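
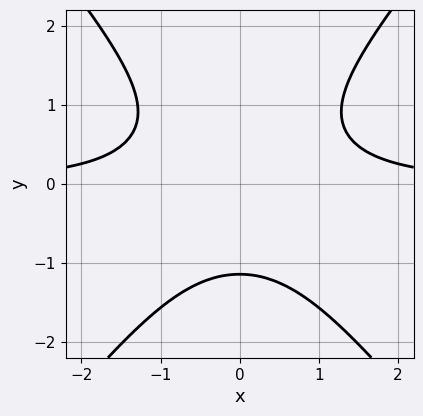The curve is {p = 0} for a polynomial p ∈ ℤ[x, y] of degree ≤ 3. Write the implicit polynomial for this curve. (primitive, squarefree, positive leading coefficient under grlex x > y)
1. Degree: no degree-2 curve has this shape, so deg p = 3.
2. Symmetries: the x ↦ −x reflection is a symmetry, so x appears only in even powers.
3. Observable constraints: it misses every integer gridline on the x-axis.
4. Matching integer coefficients to the picture gives p.

3*x^2*y - 2*y^3 - 3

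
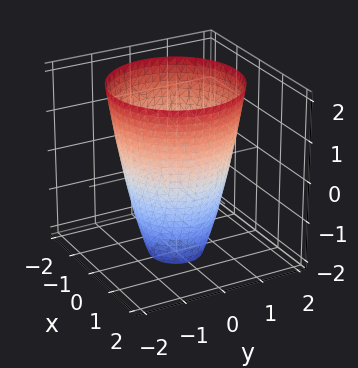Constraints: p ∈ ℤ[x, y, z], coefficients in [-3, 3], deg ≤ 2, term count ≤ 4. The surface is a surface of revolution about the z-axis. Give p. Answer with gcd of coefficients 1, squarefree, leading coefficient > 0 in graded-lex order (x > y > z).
(a) Degree: a generic line meets the surface in up to 2 points, so deg p = 2.
(b) By symmetry, the z-axis is an axis of rotation, so x and y enter only as x² + y².
(c) Reading off the gridlines: the surface avoids every integer z-axis point in the box; a circular section at z = 2 has radius between 1 and 2.
(d) These observations pin down the coefficients.

2*x^2 + 2*y^2 - z - 3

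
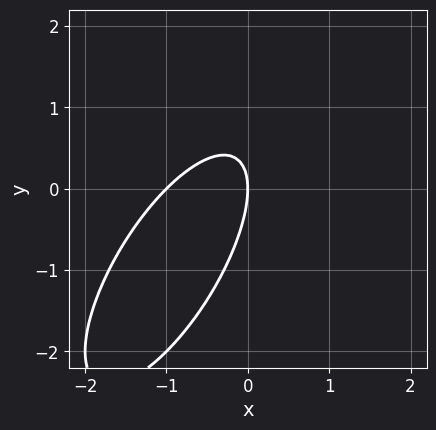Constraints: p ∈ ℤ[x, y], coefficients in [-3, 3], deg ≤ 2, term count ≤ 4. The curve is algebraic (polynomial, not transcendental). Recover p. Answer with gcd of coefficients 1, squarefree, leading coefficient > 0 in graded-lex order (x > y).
First, the degree is 2 — no degree-1 curve has this shape.
Then, checking where it meets the axes: the x-axis gridline crossings are at x ∈ {-1, 0}; one y-axis crossing is at y = 0.
Finally, matching integer coefficients to the picture gives p.

2*x^2 - 2*x*y + y^2 + 2*x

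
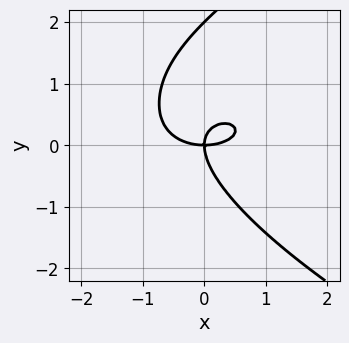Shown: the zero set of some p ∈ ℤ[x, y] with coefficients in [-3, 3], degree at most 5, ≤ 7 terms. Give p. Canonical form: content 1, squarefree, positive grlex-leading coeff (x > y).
1. The degree is 4 — no degree-3 curve has this shape.
2. Against the integer gridlines: among the integer gridlines, it crosses the y-axis at y ∈ {0, 2}; it crosses the x-axis at the gridline x = 0.
3. Putting this together gives p.

y^4 - x^3 - 3*x*y^2 - 2*y^3 + 2*x*y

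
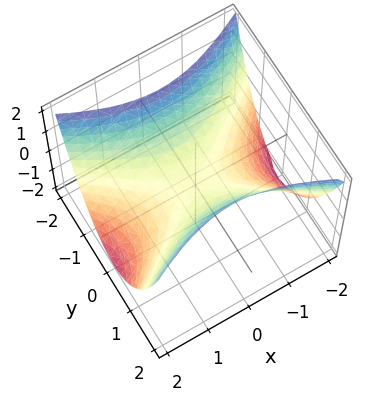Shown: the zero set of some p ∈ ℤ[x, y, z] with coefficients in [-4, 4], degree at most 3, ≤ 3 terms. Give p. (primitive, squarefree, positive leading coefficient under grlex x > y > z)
x^2 - 2*y^2 + 2*z

Degree: a saddle surface; a quadric, so deg p = 2.
Symmetries: mirror symmetry x ↦ −x ⇒ only even powers of x; mirror symmetry y ↦ −y ⇒ only even powers of y.
Observable constraints: one y-axis crossing is at y = 0; it meets the x-axis at x = 0 (among the integer gridlines); it crosses the z-axis at the gridline z = 0.
These observations pin down the coefficients.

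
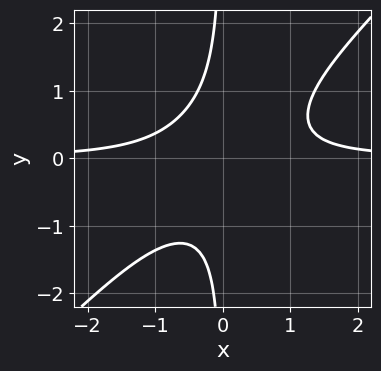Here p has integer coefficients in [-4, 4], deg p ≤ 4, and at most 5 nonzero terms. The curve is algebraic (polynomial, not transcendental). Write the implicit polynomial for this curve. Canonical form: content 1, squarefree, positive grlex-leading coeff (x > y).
2*x^2*y - 2*x*y^2 - 1

1. deg p = 3. A generic line meets the curve in up to 3 points.
2. From the visible intercepts: no y-intercept at any integer in the box; no x-intercept at any integer in the box.
3. Assembling these constraints gives the stated polynomial.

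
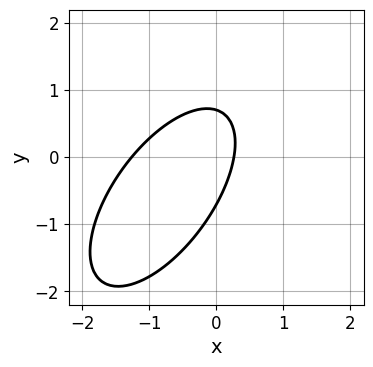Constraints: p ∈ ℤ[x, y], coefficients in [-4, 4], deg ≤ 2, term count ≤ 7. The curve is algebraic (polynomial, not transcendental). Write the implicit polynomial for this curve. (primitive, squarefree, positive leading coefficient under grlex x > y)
First, degree: a generic line meets the curve in up to 2 points, so deg p = 2.
Finally, putting this together gives p.

3*x^2 - 3*x*y + 2*y^2 + 3*x - 1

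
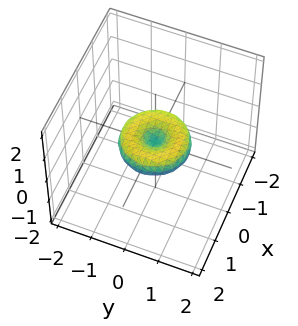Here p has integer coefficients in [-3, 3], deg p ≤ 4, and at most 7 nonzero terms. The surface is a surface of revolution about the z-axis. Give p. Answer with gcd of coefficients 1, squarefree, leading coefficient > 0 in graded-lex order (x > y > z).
x^4 + 2*x^2*y^2 + y^4 - x^2 - y^2 + 2*z^2

Degree: a generic line meets the surface in up to 4 points, so deg p = 4.
Symmetries: the surface is invariant under rotation about z: p = q(x² + y², z).
Reading off the gridlines: the x-axis gridline crossings are at x ∈ {-1, 0, 1}; it crosses the z-axis at the gridline z = 0.
Together with the visible shape, these determine p as stated. Check: (0, -1, 0) on the y-axis lies on the surface, and p(0, -1, 0) = 0. ✓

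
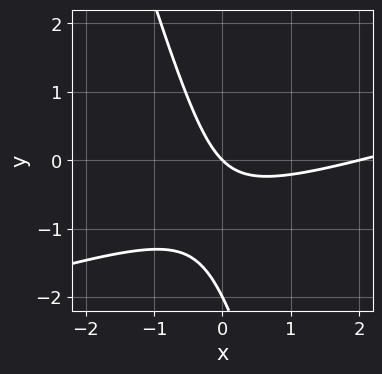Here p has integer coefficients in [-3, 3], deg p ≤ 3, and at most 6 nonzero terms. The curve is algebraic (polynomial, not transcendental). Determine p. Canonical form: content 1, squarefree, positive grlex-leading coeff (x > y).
x^2 - 3*x*y - y^2 - 2*x - 2*y

First, deg p = 2. The shape is more complex than any degree-1 curve.
Next, reading off the gridlines: the y-axis gridline crossings are at y ∈ {-2, 0}; among the integer gridlines, it crosses the x-axis at x ∈ {0, 2}.
Finally, assembling these constraints gives the stated polynomial.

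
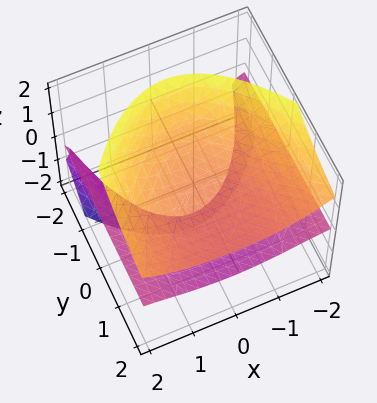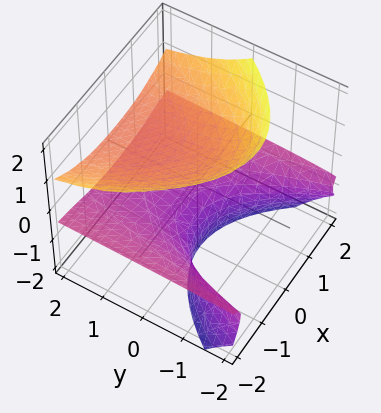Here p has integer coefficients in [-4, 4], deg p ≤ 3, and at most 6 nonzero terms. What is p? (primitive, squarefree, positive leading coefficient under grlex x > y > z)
2*x^2*z - 3*y*z^2 - z^3 - 3*z^2 + 3

(a) I count 2 distinct pieces.
(b) deg p = 3.
(c) From the visible intercepts: no x-intercept at any integer in the box; no y-intercept at any integer in the box.
(d) Assembling these constraints gives the stated polynomial.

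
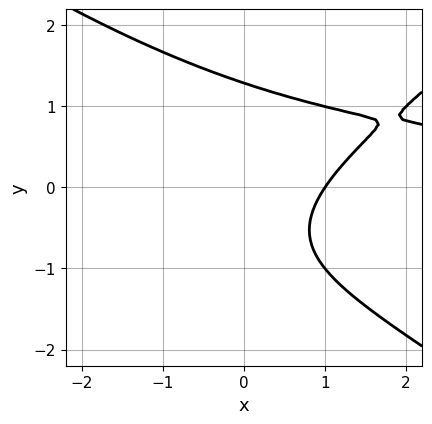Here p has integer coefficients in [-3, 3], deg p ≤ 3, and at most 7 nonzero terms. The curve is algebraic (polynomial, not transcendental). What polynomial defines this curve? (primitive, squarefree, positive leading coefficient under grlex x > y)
1. Degree: a generic line meets the curve in up to 3 points, so deg p = 3.
2. Observable constraints: it crosses the x-axis at the gridline x = 1.
3. Fitting integer coefficients to these (and the overall shape) gives p.

x^2*y - 2*y^3 - 3*x + y + 3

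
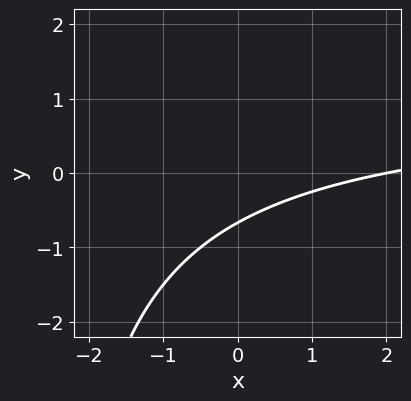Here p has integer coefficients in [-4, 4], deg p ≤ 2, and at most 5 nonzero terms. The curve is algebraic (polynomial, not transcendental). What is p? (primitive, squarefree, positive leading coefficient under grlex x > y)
x*y - x + 3*y + 2

(a) The degree is 2 — a generic line meets the curve in up to 2 points.
(b) Against the integer gridlines: it crosses the x-axis at the gridline x = 2.
(c) Putting this together gives p.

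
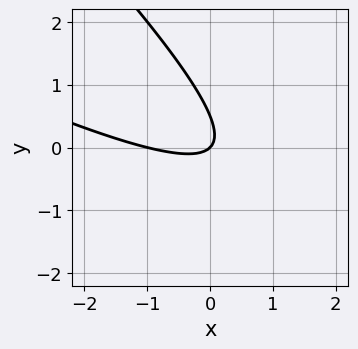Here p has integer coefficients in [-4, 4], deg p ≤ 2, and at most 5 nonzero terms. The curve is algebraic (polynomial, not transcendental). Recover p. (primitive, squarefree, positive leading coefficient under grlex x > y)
First, degree: no degree-1 curve has this shape, so deg p = 2.
Then, reading off the gridlines: it meets the y-axis at y = 0 (among the integer gridlines); the x-axis gridline crossings are at x ∈ {-1, 0}.
Finally, matching integer coefficients to the picture gives p.

x^2 + 3*x*y + 2*y^2 + x - y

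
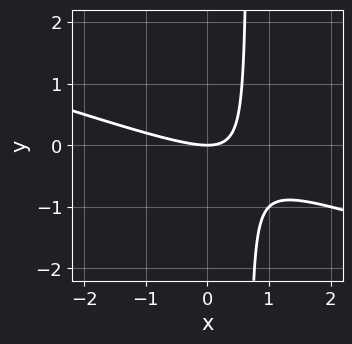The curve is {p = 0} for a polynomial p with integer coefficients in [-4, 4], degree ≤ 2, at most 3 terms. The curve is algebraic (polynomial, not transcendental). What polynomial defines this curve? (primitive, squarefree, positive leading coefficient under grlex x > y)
x^2 + 3*x*y - 2*y

Degree: no degree-1 curve has this shape, so deg p = 2.
Reading off the gridlines: it crosses the x-axis at the gridline x = 0; it meets the y-axis at y = 0 (among the integer gridlines).
Matching integer coefficients to the picture gives p.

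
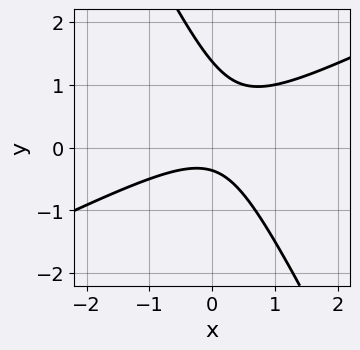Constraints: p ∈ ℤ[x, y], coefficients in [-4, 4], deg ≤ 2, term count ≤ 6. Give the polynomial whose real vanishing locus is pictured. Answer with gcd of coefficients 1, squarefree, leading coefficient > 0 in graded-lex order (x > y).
2*x^2 - 3*x*y - 2*y^2 + 2*y + 1

First, the degree is 2 — the shape is more complex than any degree-1 curve.
Then, from the visible intercepts: it misses every integer gridline on the x-axis.
Finally, matching integer coefficients to the picture gives p.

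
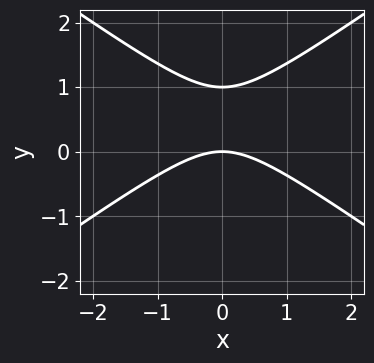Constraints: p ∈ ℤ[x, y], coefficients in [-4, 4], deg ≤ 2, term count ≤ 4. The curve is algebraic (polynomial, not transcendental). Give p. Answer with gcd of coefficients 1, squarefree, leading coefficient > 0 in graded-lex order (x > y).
x^2 - 2*y^2 + 2*y

The degree is 2 — no degree-1 curve has this shape.
Symmetries: it's symmetric under x → −x, forcing even powers of x.
Against the integer gridlines: the y-axis gridline crossings are at y ∈ {0, 1}; one x-axis crossing is at x = 0.
Matching integer coefficients to the picture gives p.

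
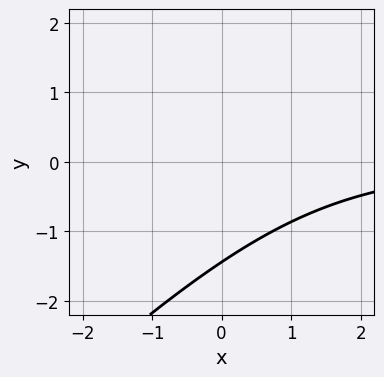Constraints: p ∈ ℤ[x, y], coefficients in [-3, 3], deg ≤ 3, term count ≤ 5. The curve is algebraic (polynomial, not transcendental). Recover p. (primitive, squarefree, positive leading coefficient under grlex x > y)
x^2*y - 2*x*y^2 + y^3 + 3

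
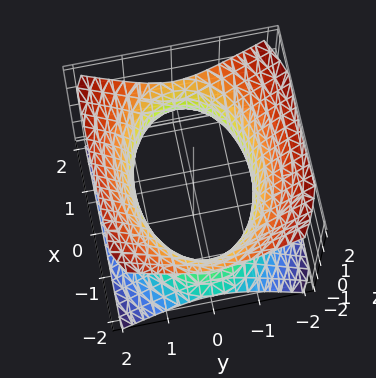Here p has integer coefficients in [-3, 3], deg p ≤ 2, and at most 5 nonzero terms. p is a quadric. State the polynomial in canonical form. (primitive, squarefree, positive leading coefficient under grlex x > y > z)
deg p = 2. An hourglass — one-sheet hyperboloid; a quadric.
Symmetries: mirror symmetry z ↦ −z ⇒ only even powers of z; the x ↦ −x reflection is a symmetry, so x appears only in even powers; mirror symmetry y ↦ −y ⇒ only even powers of y.
Observable constraints: it misses every integer gridline on the z-axis.
Putting this together gives p.

x^2 + 2*y^2 - 2*z^2 - 3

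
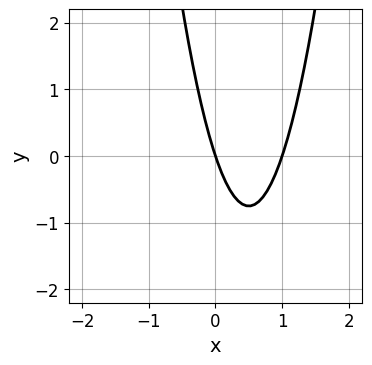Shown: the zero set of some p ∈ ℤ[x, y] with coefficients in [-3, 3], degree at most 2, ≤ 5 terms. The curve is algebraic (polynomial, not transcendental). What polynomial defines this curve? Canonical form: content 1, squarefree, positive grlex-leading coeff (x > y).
3*x^2 - 3*x - y

(a) deg p = 2. A generic line meets the curve in up to 2 points.
(b) From the axis intercepts and sections: among the integer gridlines, it crosses the x-axis at x ∈ {0, 1}; it meets the y-axis at y = 0 (among the integer gridlines).
(c) These observations pin down the coefficients.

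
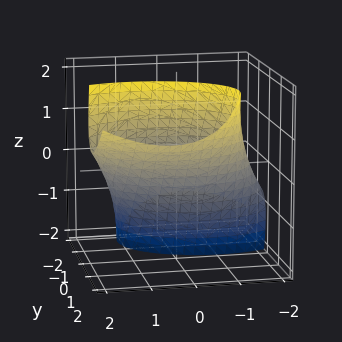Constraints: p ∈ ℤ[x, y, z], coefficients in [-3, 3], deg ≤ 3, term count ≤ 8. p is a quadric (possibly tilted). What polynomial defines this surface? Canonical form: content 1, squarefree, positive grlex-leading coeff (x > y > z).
x^2 - x*z + 2*y^2 - 3*y*z + z^2 - 3

First, deg p = 2.
Finally, matching integer coefficients to the picture gives p.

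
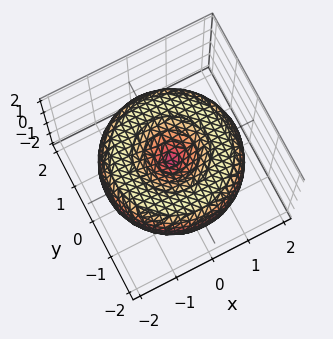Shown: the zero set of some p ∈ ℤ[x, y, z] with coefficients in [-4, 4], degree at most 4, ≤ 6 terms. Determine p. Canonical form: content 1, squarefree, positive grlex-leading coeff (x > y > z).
1. deg p = 4.
2. Symmetry: the z-axis is an axis of rotation, so x and y enter only as x² + y².
3. Checking where it meets the axes: one x-axis crossing is at x = 0; it crosses the z-axis at the gridline z = 0; it crosses the y-axis at the gridline y = 0; a circular section at z = 0 has radius between 1 and 2.
4. Assembling these constraints gives the stated polynomial.

x^4 + 2*x^2*y^2 + y^4 - 3*x^2 - 3*y^2 + 3*z^2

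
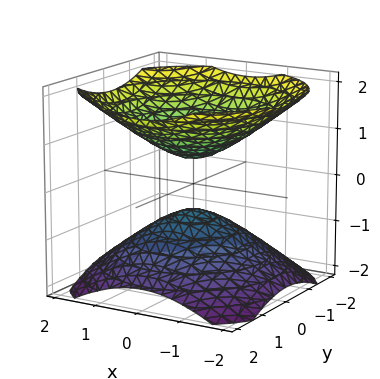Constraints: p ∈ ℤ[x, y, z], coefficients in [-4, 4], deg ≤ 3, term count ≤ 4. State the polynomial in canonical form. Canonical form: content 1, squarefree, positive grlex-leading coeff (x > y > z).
2*x^2 + 2*y^2 - 3*z^2 + 1

First, there are 2 components. Treating them together as one polynomial.
Next, degree: the shape is more complex than any degree-1 surface, so deg p = 2.
Next, symmetries: every cross-section ⟂ z is a circle, so x, y appear only via x² + y².
Then, from the axis intercepts and sections: it misses every integer gridline on the x-axis; a circular section at z = -1 has radius exactly 1; it misses every integer gridline on the y-axis.
Finally, putting this together gives p.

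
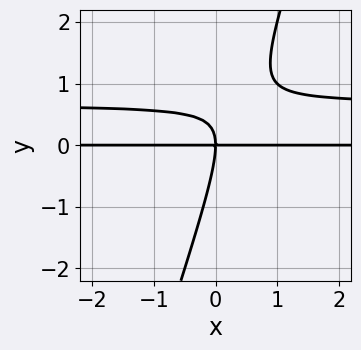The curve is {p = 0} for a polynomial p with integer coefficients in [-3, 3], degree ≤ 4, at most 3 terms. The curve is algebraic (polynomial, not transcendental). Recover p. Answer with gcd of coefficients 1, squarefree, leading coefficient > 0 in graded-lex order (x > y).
Degree: a generic line meets the curve in up to 3 points, so deg p = 3.
Against the integer gridlines: the visible x-axis segment lies entirely on the curve; it meets the y-axis at y = 0 (among the integer gridlines).
Matching integer coefficients to the picture gives p.

3*x*y^2 - y^3 - 2*x*y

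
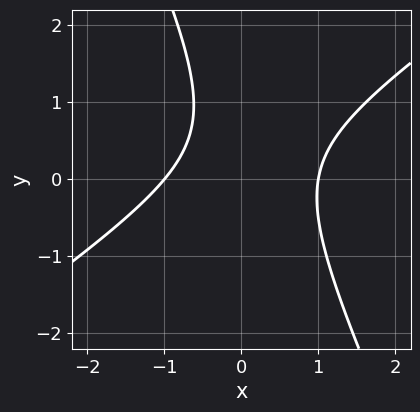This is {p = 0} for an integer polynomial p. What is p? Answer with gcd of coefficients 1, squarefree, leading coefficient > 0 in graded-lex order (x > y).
3*x^2 - 3*x*y - 2*y^2 + 2*y - 3

First, degree: a generic line meets the curve in up to 2 points, so deg p = 2.
Next, from the visible intercepts: the x-axis gridline crossings are at x ∈ {-1, 1}; it misses every integer gridline on the y-axis.
Finally, matching integer coefficients to the picture gives p.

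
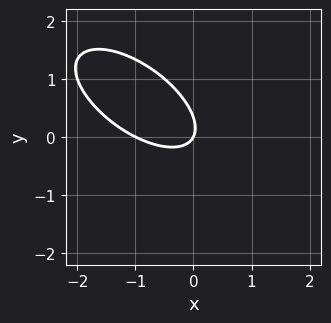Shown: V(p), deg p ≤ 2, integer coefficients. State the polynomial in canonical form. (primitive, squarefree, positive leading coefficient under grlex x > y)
2*x^2 + 3*x*y + 3*y^2 + 2*x - y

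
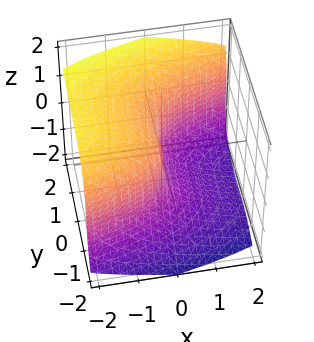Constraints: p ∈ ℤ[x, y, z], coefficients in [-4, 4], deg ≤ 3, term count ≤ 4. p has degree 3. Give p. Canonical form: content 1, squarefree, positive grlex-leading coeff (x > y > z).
(a) The degree is 3 — a generic line meets the surface in up to 3 points.
(b) From the axis intercepts and sections: it meets the y-axis at y = 0 (among the integer gridlines); it meets the z-axis at z = 0 (among the integer gridlines); it crosses the x-axis at the gridline x = 0.
(c) These observations pin down the coefficients.

y^3 - z^3 - 3*x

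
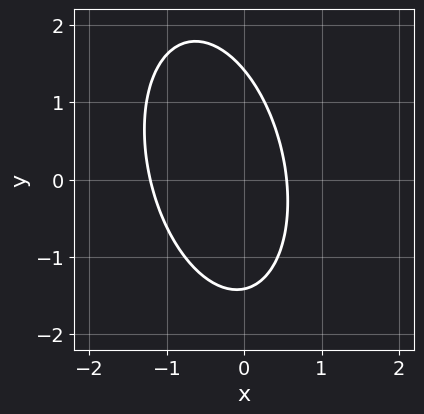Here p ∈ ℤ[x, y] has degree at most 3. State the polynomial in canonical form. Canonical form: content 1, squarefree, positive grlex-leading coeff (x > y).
3*x^2 + x*y + y^2 + 2*x - 2

(a) The degree is 2 — a generic line meets the curve in up to 2 points.
(b) The integer polynomial consistent with all of this is the stated p.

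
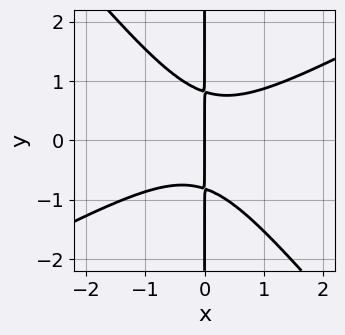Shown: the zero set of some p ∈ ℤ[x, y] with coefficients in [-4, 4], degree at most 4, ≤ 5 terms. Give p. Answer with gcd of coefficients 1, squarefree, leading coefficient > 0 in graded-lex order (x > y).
The degree is 3 — a generic line meets the curve in up to 3 points.
Reading off the gridlines: it crosses the x-axis at the gridline x = 0; the visible y-axis segment lies entirely on the curve.
Assembling these constraints gives the stated polynomial.

2*x^3 - 2*x^2*y - 3*x*y^2 + 2*x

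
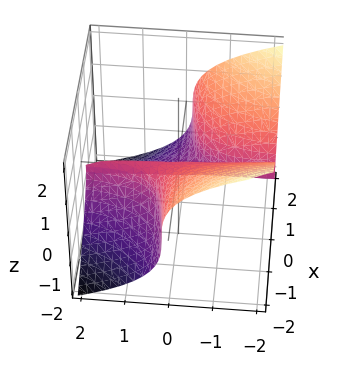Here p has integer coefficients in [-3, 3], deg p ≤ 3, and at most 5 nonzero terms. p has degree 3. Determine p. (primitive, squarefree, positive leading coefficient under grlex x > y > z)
(a) Degree: no degree-2 surface has this shape, so deg p = 3.
(b) From the visible intercepts: it meets the x-axis at x = 0 (among the integer gridlines); the visible y-axis segment lies entirely on the surface; it crosses the z-axis at the gridline z = 0.
(c) Putting this together gives p.

3*x^2*y + 3*z^3 + x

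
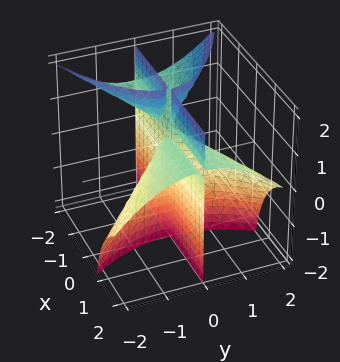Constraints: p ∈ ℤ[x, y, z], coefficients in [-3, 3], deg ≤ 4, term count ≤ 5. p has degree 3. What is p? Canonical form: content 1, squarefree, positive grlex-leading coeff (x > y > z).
1. There are 3 components. Treating them together as one polynomial.
2. The degree is 3 — a generic line meets the surface in up to 3 points.
3. Reading off the gridlines: every point of the x-axis in the box is on the surface; the visible z-axis segment lies entirely on the surface; one y-axis crossing is at y = 0.
4. The integer polynomial consistent with all of this is the stated p.

2*x*y*z + y^3 - 2*x*y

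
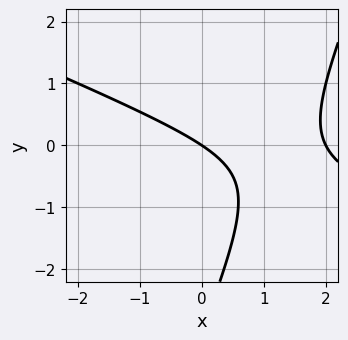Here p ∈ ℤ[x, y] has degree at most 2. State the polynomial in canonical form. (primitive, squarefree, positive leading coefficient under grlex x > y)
(a) deg p = 2. No degree-1 curve has this shape.
(b) From the visible intercepts: the x-axis gridline crossings are at x ∈ {0, 2}; it crosses the y-axis at the gridline y = 0.
(c) Assembling these constraints gives the stated polynomial.

x^2 + 2*x*y - y^2 - 2*x - 3*y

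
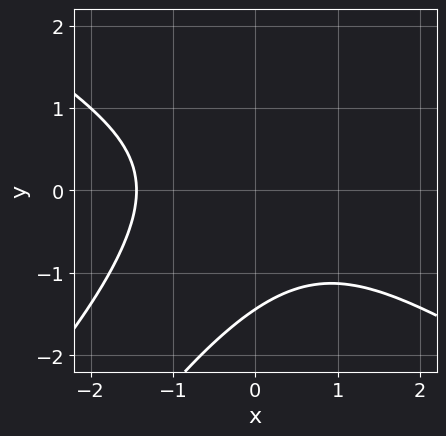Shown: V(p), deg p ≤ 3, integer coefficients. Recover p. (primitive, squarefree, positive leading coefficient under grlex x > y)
x^3 - 2*x*y^2 + y^3 + 3

Degree: the shape is more complex than any degree-2 curve, so deg p = 3.
Solving for integer coefficients yields p as stated.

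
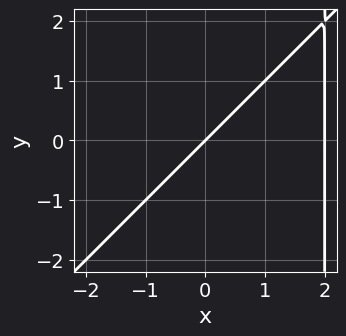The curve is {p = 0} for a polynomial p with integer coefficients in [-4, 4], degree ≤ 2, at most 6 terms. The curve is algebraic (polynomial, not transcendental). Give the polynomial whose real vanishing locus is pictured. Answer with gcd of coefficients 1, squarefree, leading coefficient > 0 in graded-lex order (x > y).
x^2 - x*y - 2*x + 2*y

(a) Degree: a generic line meets the curve in up to 2 points, so deg p = 2.
(b) Checking where it meets the axes: the x-axis gridline crossings are at x ∈ {0, 2}; it crosses the y-axis at the gridline y = 0.
(c) Assembling these constraints gives the stated polynomial.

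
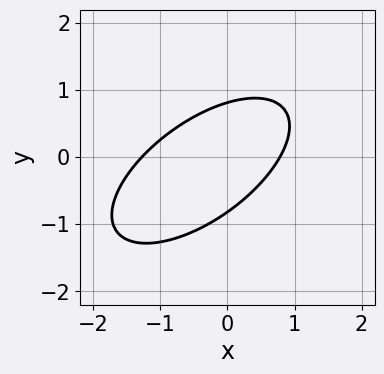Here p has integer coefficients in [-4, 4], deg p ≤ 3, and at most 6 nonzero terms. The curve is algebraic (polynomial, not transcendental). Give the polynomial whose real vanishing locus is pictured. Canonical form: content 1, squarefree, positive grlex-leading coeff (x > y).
(a) Degree: no degree-1 curve has this shape, so deg p = 2.
(b) Solving for integer coefficients yields p as stated.

2*x^2 - 3*x*y + 3*y^2 + x - 2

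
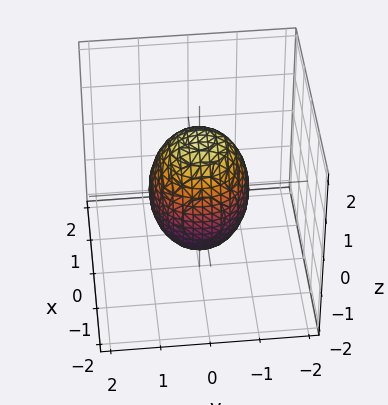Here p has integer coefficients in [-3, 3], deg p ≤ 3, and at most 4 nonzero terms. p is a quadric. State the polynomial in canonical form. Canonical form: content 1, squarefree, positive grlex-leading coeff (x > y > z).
2*x^2 + 2*y^2 + z^2 - 2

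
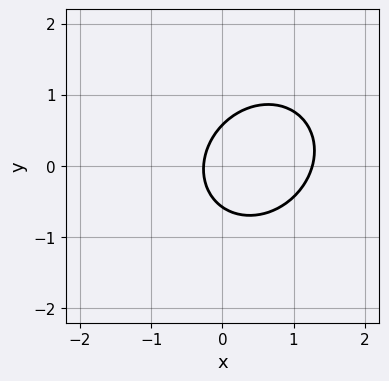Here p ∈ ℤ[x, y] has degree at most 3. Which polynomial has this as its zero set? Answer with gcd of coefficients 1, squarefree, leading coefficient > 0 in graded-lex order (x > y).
3*x^2 - x*y + 3*y^2 - 3*x - 1

The degree is 2 — the shape is more complex than any degree-1 curve.
The integer polynomial consistent with all of this is the stated p.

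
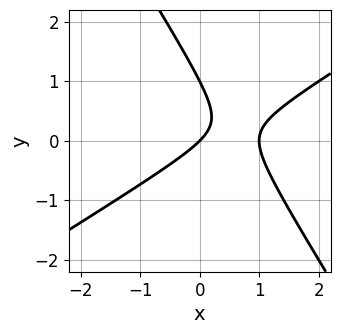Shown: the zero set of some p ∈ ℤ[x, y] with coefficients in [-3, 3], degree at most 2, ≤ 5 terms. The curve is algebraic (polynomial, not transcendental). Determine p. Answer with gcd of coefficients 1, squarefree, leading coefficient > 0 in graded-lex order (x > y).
x^2 - x*y - y^2 - x + y

(a) deg p = 2. The shape is more complex than any degree-1 curve.
(b) Reading off the gridlines: the x-axis gridline crossings are at x ∈ {0, 1}; the y-axis gridline crossings are at y ∈ {0, 1}.
(c) Fitting integer coefficients to these (and the overall shape) gives p.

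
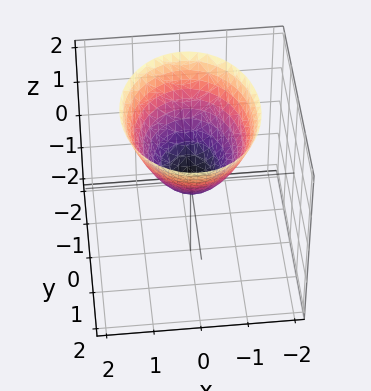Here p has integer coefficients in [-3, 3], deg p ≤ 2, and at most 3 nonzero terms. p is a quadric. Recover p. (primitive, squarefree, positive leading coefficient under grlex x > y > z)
3*x^2 + 2*y^2 - 3*z

(a) deg p = 2. A paraboloid; a quadric.
(b) Symmetries: mirror symmetry y ↦ −y ⇒ only even powers of y; the x ↦ −x reflection is a symmetry, so x appears only in even powers.
(c) From the axis intercepts and sections: it meets the x-axis at x = 0 (among the integer gridlines); it crosses the z-axis at the gridline z = 0; it meets the y-axis at y = 0 (among the integer gridlines).
(d) Matching integer coefficients to the picture gives p.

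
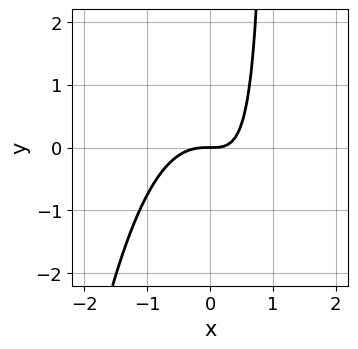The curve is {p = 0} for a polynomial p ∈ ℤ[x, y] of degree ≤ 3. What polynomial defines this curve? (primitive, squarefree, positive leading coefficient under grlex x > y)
3*x^3 + 2*x*y - 2*y

1. The degree is 3 — a generic line meets the curve in up to 3 points.
2. Against the integer gridlines: it meets the y-axis at y = 0 (among the integer gridlines); it crosses the x-axis at the gridline x = 0.
3. These observations pin down the coefficients.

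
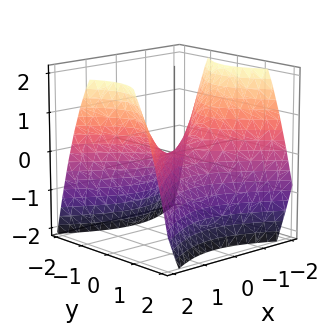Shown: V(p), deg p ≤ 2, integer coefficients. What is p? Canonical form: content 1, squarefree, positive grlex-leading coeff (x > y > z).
2*x^2 - 3*y^2 - 3*z

1. deg p = 2.
2. Symmetries: it's symmetric under x → −x, forcing even powers of x; mirror symmetry y ↦ −y ⇒ only even powers of y.
3. Checking where it meets the axes: it meets the z-axis at z = 0 (among the integer gridlines); it meets the y-axis at y = 0 (among the integer gridlines).
4. Solving for integer coefficients yields p as stated.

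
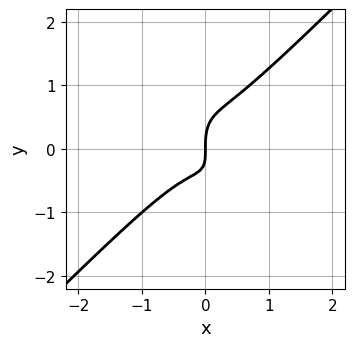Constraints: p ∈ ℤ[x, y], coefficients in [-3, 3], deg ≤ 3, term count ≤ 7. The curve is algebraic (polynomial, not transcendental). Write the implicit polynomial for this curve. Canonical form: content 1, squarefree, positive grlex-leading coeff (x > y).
3*x^3 - 2*x*y^2 - y^3 + x*y + x

Degree: the shape is more complex than any degree-2 curve, so deg p = 3.
From the visible intercepts: one y-axis crossing is at y = 0; one x-axis crossing is at x = 0.
Solving for integer coefficients yields p as stated.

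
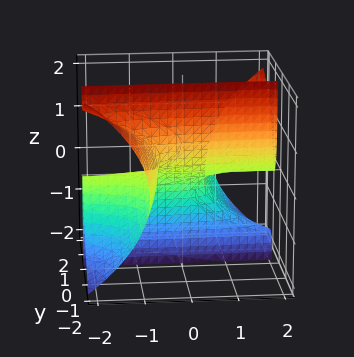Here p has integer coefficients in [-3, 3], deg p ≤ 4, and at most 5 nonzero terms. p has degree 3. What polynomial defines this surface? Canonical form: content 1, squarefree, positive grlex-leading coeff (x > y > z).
deg p = 3. The shape is more complex than any degree-2 surface.
Checking where it meets the axes: the visible x-axis segment lies entirely on the surface; it crosses the z-axis at the gridline z = 0; one y-axis crossing is at y = 0.
These observations pin down the coefficients.

3*x*y^2 - y^3 - 2*y*z^2 - y - z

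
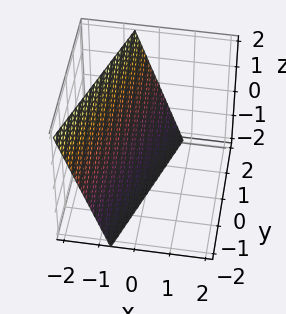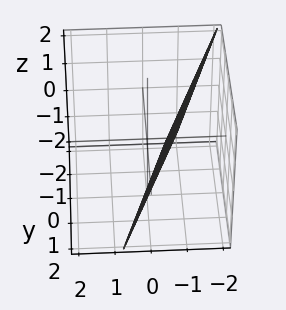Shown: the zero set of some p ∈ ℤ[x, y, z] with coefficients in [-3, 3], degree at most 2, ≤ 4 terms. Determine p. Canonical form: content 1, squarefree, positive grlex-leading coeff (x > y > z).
3*x - y + z + 2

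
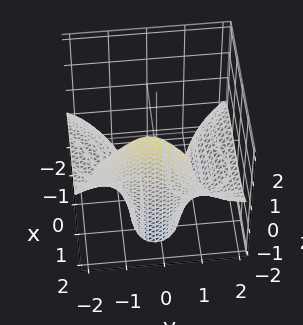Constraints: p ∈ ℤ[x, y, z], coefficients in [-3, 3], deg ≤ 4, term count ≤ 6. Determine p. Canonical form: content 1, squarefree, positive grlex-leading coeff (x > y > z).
First, deg p = 3. No degree-2 surface has this shape.
Then, observable constraints: no z-intercept at any integer in the box; it misses every integer gridline on the y-axis.
Finally, putting this together gives p.

x^3 - x*y*z - 3*y^2*z - x*y - 3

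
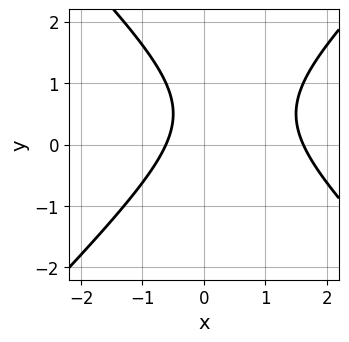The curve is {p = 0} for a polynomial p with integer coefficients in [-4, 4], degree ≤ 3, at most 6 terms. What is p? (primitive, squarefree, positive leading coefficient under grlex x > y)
x^2 - y^2 - x + y - 1

1. deg p = 2.
2. From the axis intercepts and sections: it misses every integer gridline on the y-axis.
3. Together with the visible shape, these determine p as stated.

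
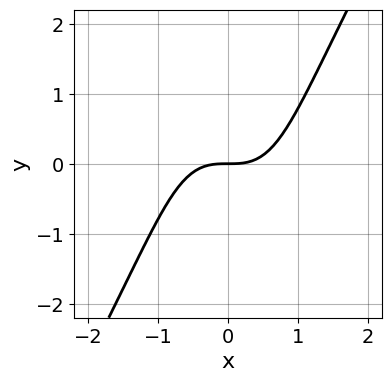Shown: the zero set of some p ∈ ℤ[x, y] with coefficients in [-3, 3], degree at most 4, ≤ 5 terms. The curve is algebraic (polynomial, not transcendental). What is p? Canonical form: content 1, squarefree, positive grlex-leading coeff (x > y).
3*x^3 - x*y^2 - 3*y

(a) Degree: a generic line meets the curve in up to 3 points, so deg p = 3.
(b) Observable constraints: it meets the x-axis at x = 0 (among the integer gridlines); it crosses the y-axis at the gridline y = 0.
(c) Putting this together gives p.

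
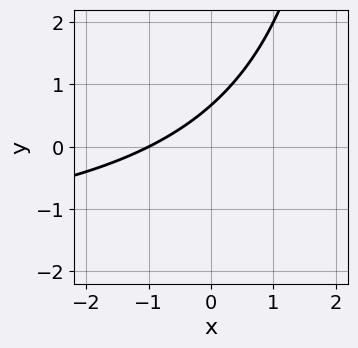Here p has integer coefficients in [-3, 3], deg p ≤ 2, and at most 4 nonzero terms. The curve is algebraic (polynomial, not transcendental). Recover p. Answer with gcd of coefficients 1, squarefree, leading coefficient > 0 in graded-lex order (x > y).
x*y + 2*x - 3*y + 2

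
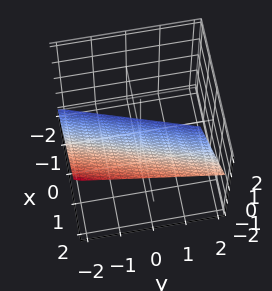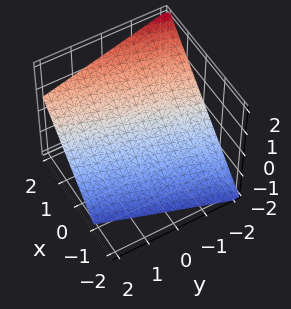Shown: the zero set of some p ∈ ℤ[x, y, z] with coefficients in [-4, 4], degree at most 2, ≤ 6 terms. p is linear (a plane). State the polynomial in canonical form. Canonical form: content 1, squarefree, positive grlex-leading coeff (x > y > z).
3*x - y - 3*z - 2

The degree is 1 — every cross-section is a straight line — this is a plane.
From the axis intercepts and sections: one y-axis crossing is at y = -2.
Solving for integer coefficients yields p as stated.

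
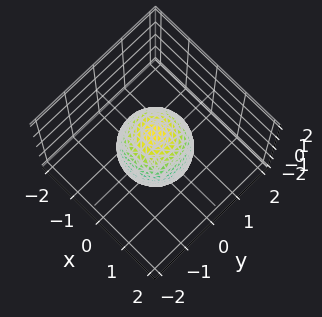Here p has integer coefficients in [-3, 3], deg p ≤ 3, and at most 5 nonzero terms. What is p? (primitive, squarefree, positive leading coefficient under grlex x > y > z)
2*x^2 + 2*y^2 + z^2 - 2

1. deg p = 2.
2. Symmetries: mirror symmetry z ↦ −z ⇒ only even powers of z; the surface is invariant under rotation about z: p = q(x² + y², z).
3. Observable constraints: a circular section at z = 1 has radius between 0 and 1; among the integer gridlines, it crosses the x-axis at x ∈ {-1, 1}; the y-axis gridline crossings are at y ∈ {-1, 1}.
4. Together with the visible shape, these determine p as stated.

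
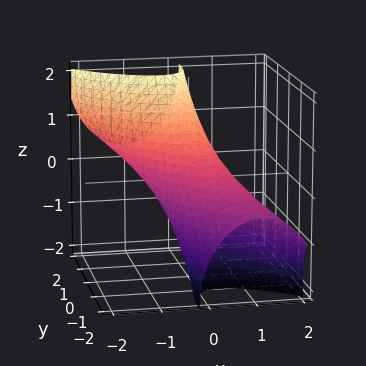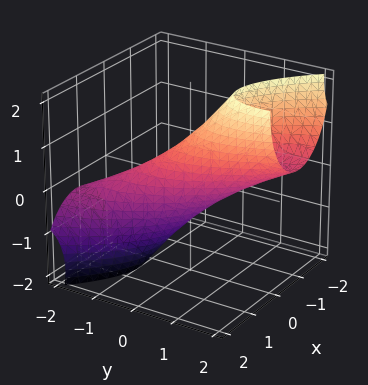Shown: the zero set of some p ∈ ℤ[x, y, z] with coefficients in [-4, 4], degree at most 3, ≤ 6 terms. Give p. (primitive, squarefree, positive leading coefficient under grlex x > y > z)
Degree: a generic line meets the surface in up to 2 points, so deg p = 2.
From the visible intercepts: the z-axis gridline crossings are at z ∈ {-1, 1}; among the integer gridlines, it crosses the y-axis at y ∈ {-1, 1}.
Putting this together gives p.

2*x^2 + 2*x*y + y^2 - 2*y*z + z^2 - 1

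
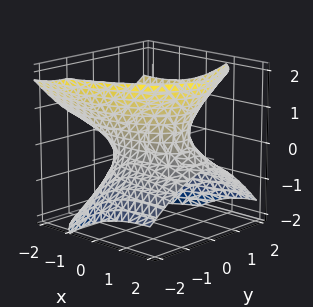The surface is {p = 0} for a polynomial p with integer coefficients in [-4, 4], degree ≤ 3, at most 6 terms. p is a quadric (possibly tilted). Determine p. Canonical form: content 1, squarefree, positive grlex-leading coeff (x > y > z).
(a) deg p = 2. No degree-1 surface has this shape.
(b) Reading off the gridlines: no z-intercept at any integer in the box.
(c) Solving for integer coefficients yields p as stated.

x^2 + 3*x*z + 3*y^2 - y*z - 3*z^2 - 2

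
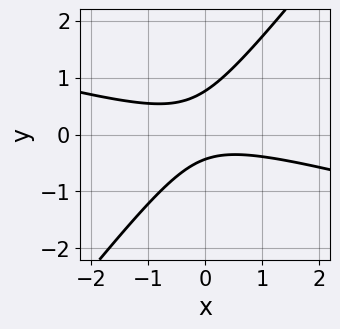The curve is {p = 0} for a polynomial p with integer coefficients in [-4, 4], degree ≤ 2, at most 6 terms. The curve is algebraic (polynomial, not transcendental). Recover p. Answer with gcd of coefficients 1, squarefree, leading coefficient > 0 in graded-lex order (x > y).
x^2 + 3*x*y - 3*y^2 + y + 1

(a) deg p = 2. No degree-1 curve has this shape.
(b) Reading off the gridlines: no x-intercept at any integer in the box.
(c) Assembling these constraints gives the stated polynomial.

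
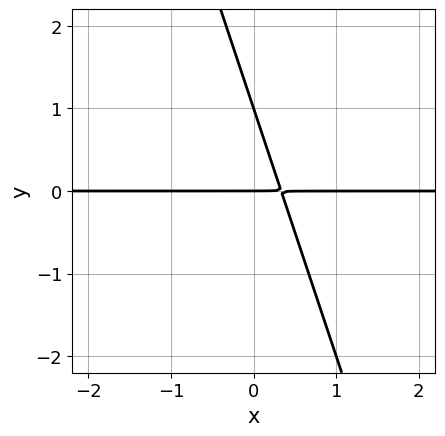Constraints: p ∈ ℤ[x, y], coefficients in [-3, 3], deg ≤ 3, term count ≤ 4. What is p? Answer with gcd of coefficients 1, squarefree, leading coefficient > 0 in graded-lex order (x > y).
First, deg p = 2. A generic line meets the curve in up to 2 points.
Then, from the visible intercepts: the y-axis gridline crossings are at y ∈ {0, 1}; every point of the x-axis in the box is on the curve.
Finally, matching integer coefficients to the picture gives p.

3*x*y + y^2 - y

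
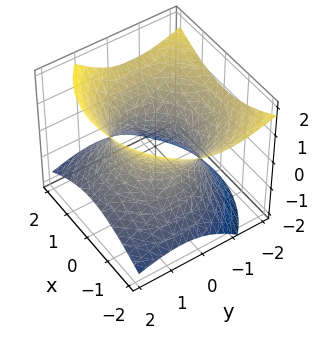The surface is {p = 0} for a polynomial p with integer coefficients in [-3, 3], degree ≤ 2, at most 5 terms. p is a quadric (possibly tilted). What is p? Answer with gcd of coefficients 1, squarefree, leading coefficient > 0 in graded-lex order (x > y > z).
2*x^2 + 2*y^2 + 2*y*z - 3*z^2 - 3

First, the degree is 2 — a generic line meets the surface in up to 2 points.
Then, against the integer gridlines: it misses every integer gridline on the z-axis.
Finally, together with the visible shape, these determine p as stated.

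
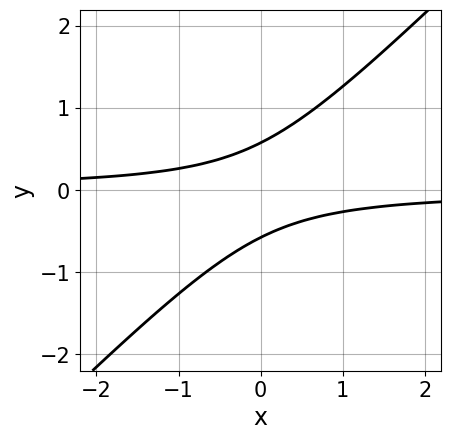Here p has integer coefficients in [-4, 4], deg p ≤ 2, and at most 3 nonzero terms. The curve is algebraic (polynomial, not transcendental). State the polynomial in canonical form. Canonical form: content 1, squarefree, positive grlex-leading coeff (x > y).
3*x*y - 3*y^2 + 1

(a) deg p = 2. A generic line meets the curve in up to 2 points.
(b) Observable constraints: it misses every integer gridline on the x-axis.
(c) Fitting integer coefficients to these (and the overall shape) gives p.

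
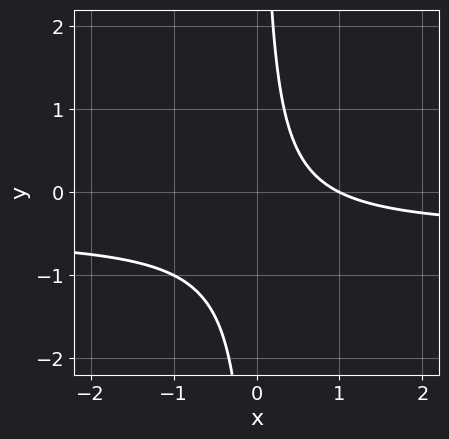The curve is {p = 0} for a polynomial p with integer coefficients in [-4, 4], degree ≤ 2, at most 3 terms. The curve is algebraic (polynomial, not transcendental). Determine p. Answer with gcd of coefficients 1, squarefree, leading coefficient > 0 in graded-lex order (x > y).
2*x*y + x - 1

(a) deg p = 2. The shape is more complex than any degree-1 curve.
(b) From the visible intercepts: it misses every integer gridline on the y-axis; one x-axis crossing is at x = 1.
(c) Assembling these constraints gives the stated polynomial.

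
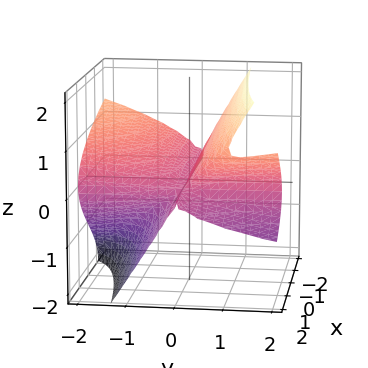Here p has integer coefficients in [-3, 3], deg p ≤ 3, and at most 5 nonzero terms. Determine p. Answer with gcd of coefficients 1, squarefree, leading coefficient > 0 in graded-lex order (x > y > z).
x*y^2 - 3*y*z^2 + 2*z^3 - y^2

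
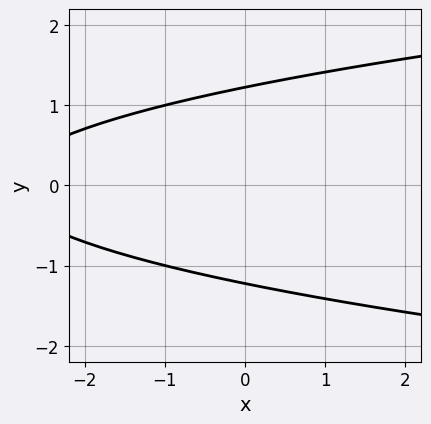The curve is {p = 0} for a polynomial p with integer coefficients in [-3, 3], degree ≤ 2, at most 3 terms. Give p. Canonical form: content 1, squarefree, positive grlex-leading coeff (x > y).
2*y^2 - x - 3

deg p = 2.
Symmetries: the y ↦ −y reflection is a symmetry, so y appears only in even powers.
From the visible intercepts: it misses every integer gridline on the x-axis.
Putting this together gives p.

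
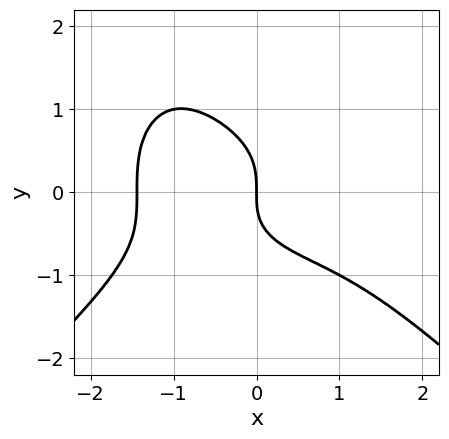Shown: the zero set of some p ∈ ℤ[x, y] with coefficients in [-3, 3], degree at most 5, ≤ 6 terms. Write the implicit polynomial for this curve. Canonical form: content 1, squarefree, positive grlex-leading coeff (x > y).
x^4 - y^4 + 3*y^3 + 3*x

Degree: no degree-3 curve has this shape, so deg p = 4.
Checking where it meets the axes: it crosses the x-axis at the gridline x = 0; it meets the y-axis at y = 0 (among the integer gridlines).
Together with the visible shape, these determine p as stated.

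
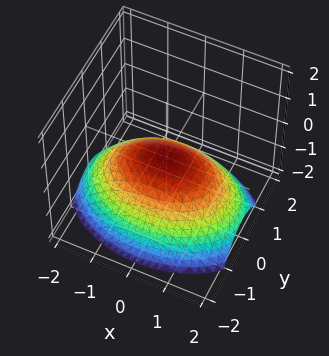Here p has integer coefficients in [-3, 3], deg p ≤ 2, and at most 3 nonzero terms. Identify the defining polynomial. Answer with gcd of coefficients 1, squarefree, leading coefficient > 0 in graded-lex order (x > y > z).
deg p = 2.
Symmetries: the y ↦ −y reflection is a symmetry, so y appears only in even powers; mirror symmetry x ↦ −x ⇒ only even powers of x.
From the axis intercepts and sections: it crosses the z-axis at the gridline z = 0; one y-axis crossing is at y = 0; one x-axis crossing is at x = 0.
The integer polynomial consistent with all of this is the stated p.

x^2 + 2*y^2 + 3*z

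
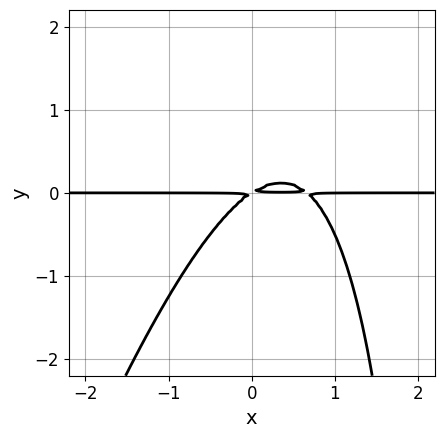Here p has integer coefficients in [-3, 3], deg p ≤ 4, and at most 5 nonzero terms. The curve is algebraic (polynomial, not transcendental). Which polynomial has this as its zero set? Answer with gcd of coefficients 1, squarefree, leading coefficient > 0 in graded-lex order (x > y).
The degree is 3 — a generic line meets the curve in up to 3 points.
Against the integer gridlines: every point of the x-axis in the box is on the curve.
The integer polynomial consistent with all of this is the stated p.

3*x^2*y - x*y^2 - 2*x*y + 3*y^2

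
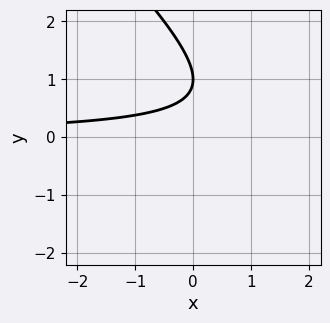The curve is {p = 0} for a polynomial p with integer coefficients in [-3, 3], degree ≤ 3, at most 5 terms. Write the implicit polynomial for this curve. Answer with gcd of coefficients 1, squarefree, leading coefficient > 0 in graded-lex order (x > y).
The degree is 2 — the shape is more complex than any degree-1 curve.
From the axis intercepts and sections: the curve avoids every integer x-axis point in the box; it meets the y-axis at y = 1 (among the integer gridlines).
The integer polynomial consistent with all of this is the stated p.

x*y + y^2 - 2*y + 1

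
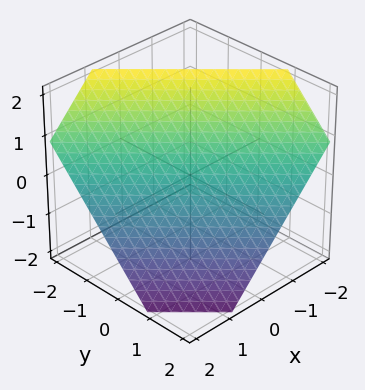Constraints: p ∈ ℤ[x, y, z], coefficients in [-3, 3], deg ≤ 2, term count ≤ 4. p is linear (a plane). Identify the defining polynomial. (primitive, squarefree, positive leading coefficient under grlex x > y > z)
3*x + 3*y + 3*z - 2

(a) The degree is 1 — the surface is flat (a plane).
(b) Solving for integer coefficients yields p as stated.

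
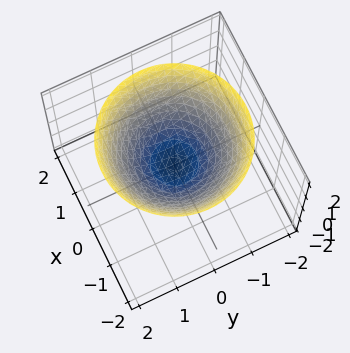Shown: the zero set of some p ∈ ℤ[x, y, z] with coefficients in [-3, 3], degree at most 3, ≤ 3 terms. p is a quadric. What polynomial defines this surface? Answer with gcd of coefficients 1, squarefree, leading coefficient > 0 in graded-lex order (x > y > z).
2*x^2 + 2*y^2 - 3*z

(a) Degree: a single bowl opening along one axis; a quadric, so deg p = 2.
(b) Symmetries: every cross-section ⟂ z is a circle, so x, y appear only via x² + y².
(c) Against the integer gridlines: one y-axis crossing is at y = 0; a circular section at z = 2 has radius between 1 and 2; it crosses the z-axis at the gridline z = 0.
(d) The integer polynomial consistent with all of this is the stated p.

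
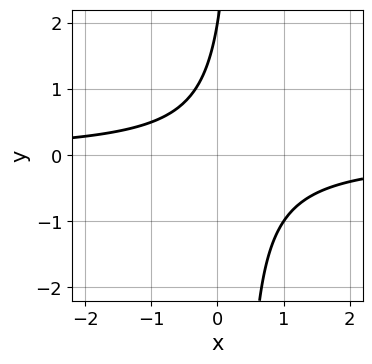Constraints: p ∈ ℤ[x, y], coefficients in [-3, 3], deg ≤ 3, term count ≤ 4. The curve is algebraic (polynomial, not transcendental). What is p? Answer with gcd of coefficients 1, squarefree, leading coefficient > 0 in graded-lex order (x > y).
First, the degree is 2 — the shape is more complex than any degree-1 curve.
Then, observable constraints: no x-intercept at any integer in the box; it crosses the y-axis at the gridline y = 2.
Finally, the integer polynomial consistent with all of this is the stated p.

3*x*y - y + 2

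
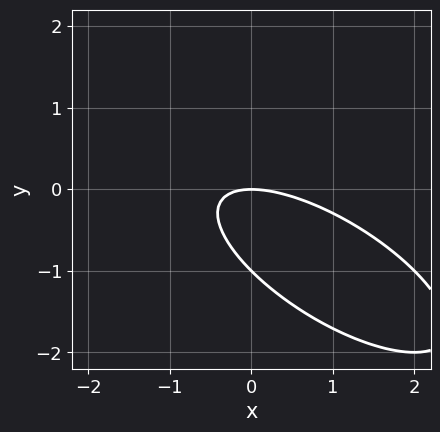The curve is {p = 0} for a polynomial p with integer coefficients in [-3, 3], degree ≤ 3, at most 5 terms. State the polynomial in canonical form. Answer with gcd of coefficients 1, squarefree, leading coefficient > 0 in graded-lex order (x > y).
x^2 + 2*x*y + 2*y^2 + 2*y

(a) The degree is 2 — no degree-1 curve has this shape.
(b) Observable constraints: it meets the x-axis at x = 0 (among the integer gridlines); the y-axis gridline crossings are at y ∈ {-1, 0}.
(c) Putting this together gives p.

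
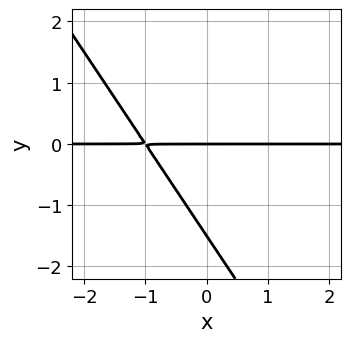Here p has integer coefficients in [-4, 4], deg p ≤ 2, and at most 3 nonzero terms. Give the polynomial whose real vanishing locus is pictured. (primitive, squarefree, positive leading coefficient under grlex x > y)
3*x*y + 2*y^2 + 3*y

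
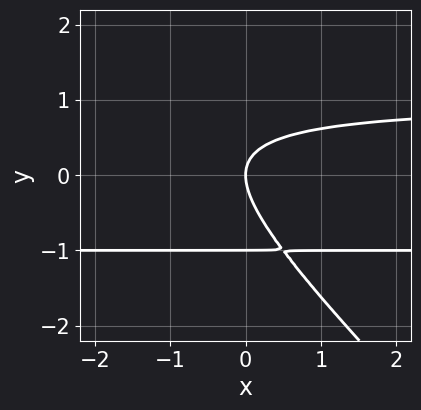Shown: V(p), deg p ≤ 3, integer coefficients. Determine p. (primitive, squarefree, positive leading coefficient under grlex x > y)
x*y^2 + y^3 + y^2 - x

First, degree: a generic line meets the curve in up to 3 points, so deg p = 3.
Then, from the visible intercepts: one x-axis crossing is at x = 0; the y-axis gridline crossings are at y ∈ {-1, 0}.
Finally, fitting integer coefficients to these (and the overall shape) gives p.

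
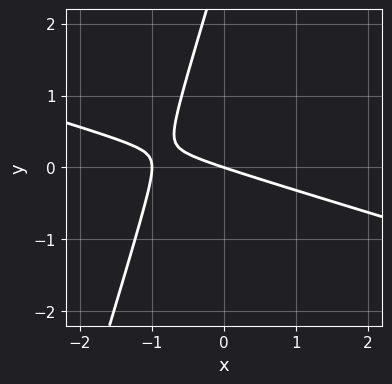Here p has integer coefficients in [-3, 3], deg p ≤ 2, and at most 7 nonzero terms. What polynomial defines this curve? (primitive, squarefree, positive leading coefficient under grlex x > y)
x^2 + 3*x*y - y^2 + x + 3*y

(a) The degree is 2 — no degree-1 curve has this shape.
(b) Checking where it meets the axes: one y-axis crossing is at y = 0; among the integer gridlines, it crosses the x-axis at x ∈ {-1, 0}.
(c) Assembling these constraints gives the stated polynomial.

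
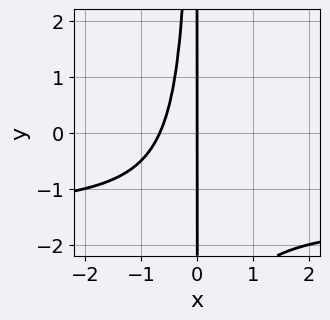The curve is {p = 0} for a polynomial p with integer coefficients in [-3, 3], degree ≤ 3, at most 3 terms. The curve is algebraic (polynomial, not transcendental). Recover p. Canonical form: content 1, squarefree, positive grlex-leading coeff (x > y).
2*x^2*y + 3*x^2 + 2*x

First, degree: no degree-2 curve has this shape, so deg p = 3.
Next, against the integer gridlines: the visible y-axis segment lies entirely on the curve; it meets the x-axis at x = 0 (among the integer gridlines).
Finally, fitting integer coefficients to these (and the overall shape) gives p.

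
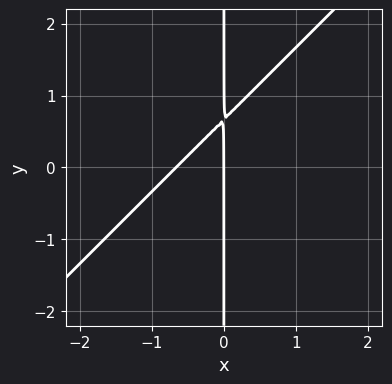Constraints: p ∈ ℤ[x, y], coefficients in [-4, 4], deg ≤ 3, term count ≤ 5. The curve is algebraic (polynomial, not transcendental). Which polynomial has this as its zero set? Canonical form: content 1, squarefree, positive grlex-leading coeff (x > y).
3*x^2 - 3*x*y + 2*x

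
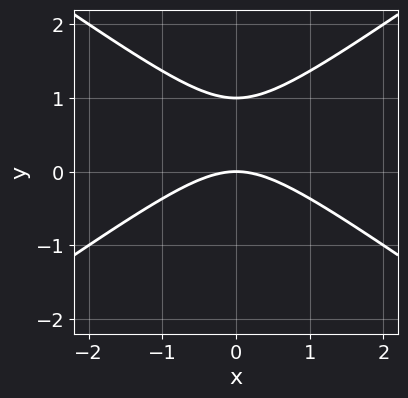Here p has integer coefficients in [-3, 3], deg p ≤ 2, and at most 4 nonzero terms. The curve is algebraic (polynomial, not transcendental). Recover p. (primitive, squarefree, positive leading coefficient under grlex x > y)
x^2 - 2*y^2 + 2*y

(a) The degree is 2 — the shape is more complex than any degree-1 curve.
(b) Symmetries: it's symmetric under x → −x, forcing even powers of x.
(c) From the axis intercepts and sections: it crosses the x-axis at the gridline x = 0; among the integer gridlines, it crosses the y-axis at y ∈ {0, 1}.
(d) Solving for integer coefficients yields p as stated.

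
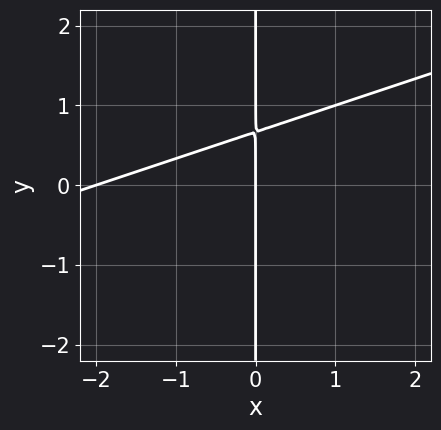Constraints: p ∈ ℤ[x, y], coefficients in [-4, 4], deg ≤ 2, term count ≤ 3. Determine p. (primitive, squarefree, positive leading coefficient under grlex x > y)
1. Degree: the shape is more complex than any degree-1 curve, so deg p = 2.
2. Observable constraints: every point of the y-axis in the box is on the curve; among the integer gridlines, it crosses the x-axis at x ∈ {-2, 0}.
3. Matching integer coefficients to the picture gives p.

x^2 - 3*x*y + 2*x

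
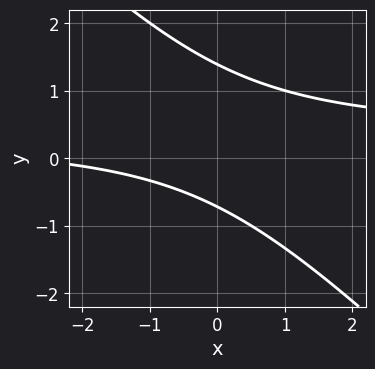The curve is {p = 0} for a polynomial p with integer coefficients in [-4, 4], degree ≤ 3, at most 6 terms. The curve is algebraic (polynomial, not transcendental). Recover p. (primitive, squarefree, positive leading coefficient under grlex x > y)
1. Degree: the shape is more complex than any degree-1 curve, so deg p = 2.
2. Against the integer gridlines: the curve avoids every integer x-axis point in the box.
3. The integer polynomial consistent with all of this is the stated p.

3*x*y + 3*y^2 - x - 2*y - 3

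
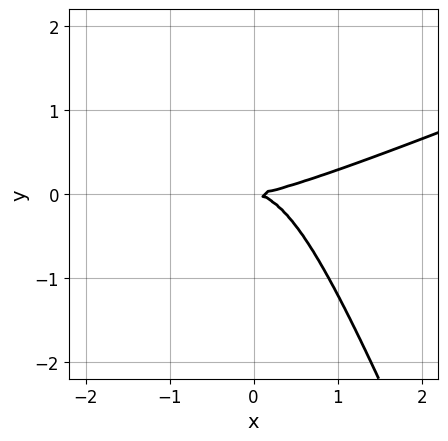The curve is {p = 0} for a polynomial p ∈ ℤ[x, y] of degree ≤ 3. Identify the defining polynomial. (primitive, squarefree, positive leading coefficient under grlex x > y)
x^3 - 3*x^2*y + x*y^2 + y^3 - 3*y^2

The degree is 3 — a generic line meets the curve in up to 3 points.
Reading off the gridlines: one x-axis crossing is at x = 0; one y-axis crossing is at y = 0.
Matching integer coefficients to the picture gives p.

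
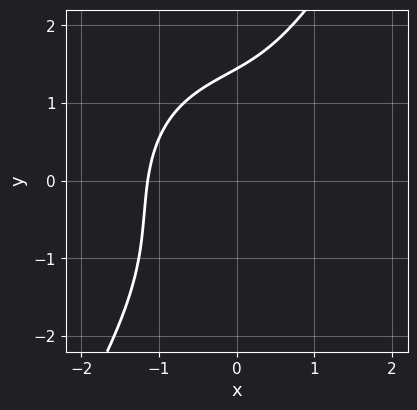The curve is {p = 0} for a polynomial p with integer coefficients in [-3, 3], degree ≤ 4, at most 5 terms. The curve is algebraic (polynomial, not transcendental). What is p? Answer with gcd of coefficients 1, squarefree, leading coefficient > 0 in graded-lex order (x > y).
1. The degree is 3 — a generic line meets the curve in up to 3 points.
2. Matching integer coefficients to the picture gives p.

2*x^3 + x*y^2 - y^3 + x*y + 3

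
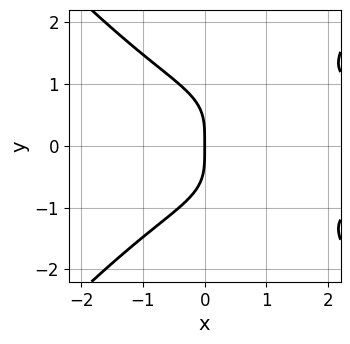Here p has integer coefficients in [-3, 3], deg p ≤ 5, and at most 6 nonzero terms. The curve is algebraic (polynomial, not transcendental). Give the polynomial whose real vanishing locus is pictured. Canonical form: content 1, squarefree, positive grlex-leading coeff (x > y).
2*x^2*y^2 - 2*y^4 - x*y^2 - 3*x

(a) deg p = 4. No degree-3 curve has this shape.
(b) Symmetries: mirror symmetry y ↦ −y ⇒ only even powers of y.
(c) Observable constraints: one x-axis crossing is at x = 0; it crosses the y-axis at the gridline y = 0.
(d) These observations pin down the coefficients.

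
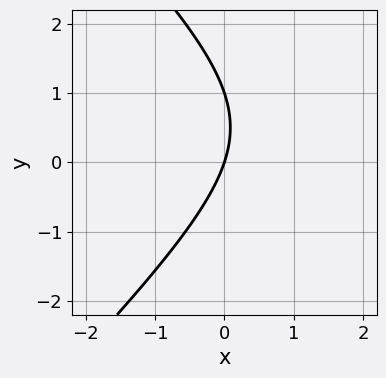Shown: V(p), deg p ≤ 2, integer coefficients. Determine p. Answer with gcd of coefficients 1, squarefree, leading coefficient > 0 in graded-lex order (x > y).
x^2 - y^2 - 3*x + y

1. Degree: a generic line meets the curve in up to 2 points, so deg p = 2.
2. Against the integer gridlines: the y-axis gridline crossings are at y ∈ {0, 1}; it meets the x-axis at x = 0 (among the integer gridlines).
3. Putting this together gives p.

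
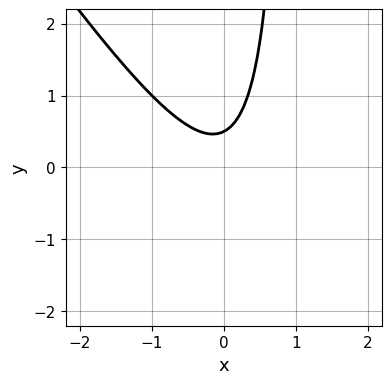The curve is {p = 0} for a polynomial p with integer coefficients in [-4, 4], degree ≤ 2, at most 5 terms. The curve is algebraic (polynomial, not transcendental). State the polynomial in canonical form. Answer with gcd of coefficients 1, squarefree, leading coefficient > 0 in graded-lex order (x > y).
1. deg p = 2.
2. From the axis intercepts and sections: it misses every integer gridline on the x-axis.
3. Assembling these constraints gives the stated polynomial.

3*x^2 + 2*x*y - 2*y + 1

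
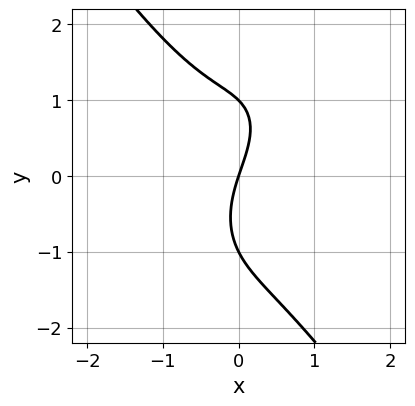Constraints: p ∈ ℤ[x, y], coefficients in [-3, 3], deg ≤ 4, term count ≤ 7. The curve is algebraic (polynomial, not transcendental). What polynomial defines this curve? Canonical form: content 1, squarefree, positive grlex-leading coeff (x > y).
3*x^3 + y^3 - x*y + 3*x - y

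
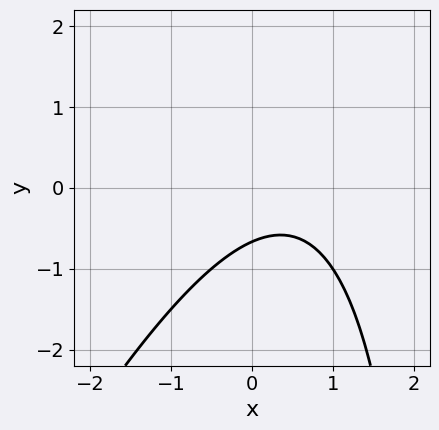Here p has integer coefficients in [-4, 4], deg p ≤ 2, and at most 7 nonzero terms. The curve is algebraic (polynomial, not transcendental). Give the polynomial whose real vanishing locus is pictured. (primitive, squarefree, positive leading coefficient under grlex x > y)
(a) Degree: the shape is more complex than any degree-1 curve, so deg p = 2.
(b) Checking where it meets the axes: the curve avoids every integer x-axis point in the box.
(c) Fitting integer coefficients to these (and the overall shape) gives p.

2*x^2 - x*y - 2*x + 3*y + 2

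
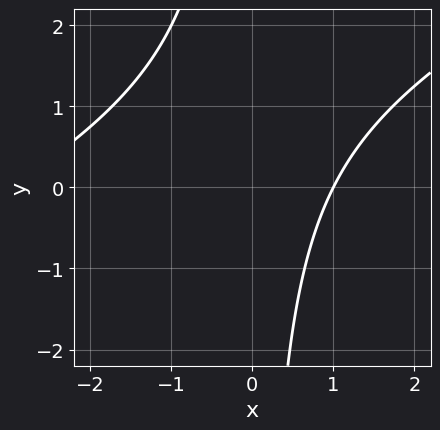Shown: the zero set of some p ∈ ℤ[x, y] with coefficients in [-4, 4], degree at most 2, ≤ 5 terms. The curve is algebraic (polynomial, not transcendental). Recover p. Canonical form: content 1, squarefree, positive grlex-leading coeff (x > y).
1. The degree is 2 — a generic line meets the curve in up to 2 points.
2. From the axis intercepts and sections: no y-intercept at any integer in the box; it crosses the x-axis at the gridline x = 1.
3. Solving for integer coefficients yields p as stated.

x^2 - 2*x*y + 2*x - 3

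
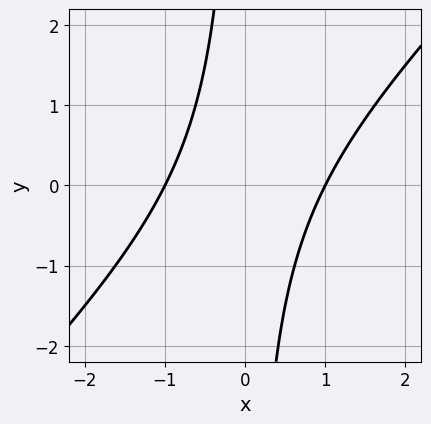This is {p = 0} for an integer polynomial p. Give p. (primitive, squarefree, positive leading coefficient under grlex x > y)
x^2 - x*y - 1

(a) Degree: a generic line meets the curve in up to 2 points, so deg p = 2.
(b) Observable constraints: among the integer gridlines, it crosses the x-axis at x ∈ {-1, 1}; no y-intercept at any integer in the box.
(c) Together with the visible shape, these determine p as stated.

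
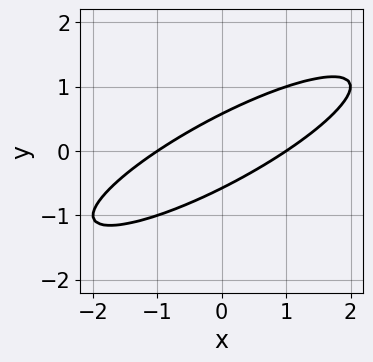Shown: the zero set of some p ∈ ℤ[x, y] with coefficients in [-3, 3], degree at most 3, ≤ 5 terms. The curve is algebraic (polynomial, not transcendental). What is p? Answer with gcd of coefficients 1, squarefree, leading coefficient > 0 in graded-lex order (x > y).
x^2 - 3*x*y + 3*y^2 - 1

First, degree: no degree-1 curve has this shape, so deg p = 2.
Then, from the visible intercepts: among the integer gridlines, it crosses the x-axis at x ∈ {-1, 1}.
Finally, the integer polynomial consistent with all of this is the stated p.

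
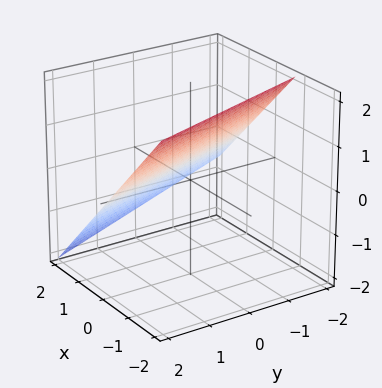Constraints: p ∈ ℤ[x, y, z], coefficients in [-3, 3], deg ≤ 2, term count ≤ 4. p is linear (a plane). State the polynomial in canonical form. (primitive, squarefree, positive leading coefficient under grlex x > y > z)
First, degree: every cross-section is a straight line — this is a plane, so deg p = 1.
Then, reading off the gridlines: one y-axis crossing is at y = 2.
Finally, assembling these constraints gives the stated polynomial.

3*x + y + 3*z - 2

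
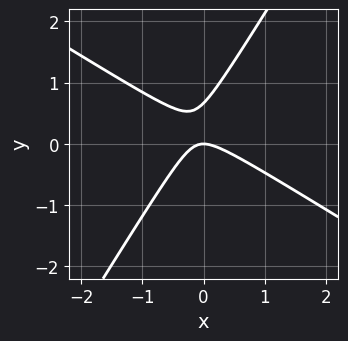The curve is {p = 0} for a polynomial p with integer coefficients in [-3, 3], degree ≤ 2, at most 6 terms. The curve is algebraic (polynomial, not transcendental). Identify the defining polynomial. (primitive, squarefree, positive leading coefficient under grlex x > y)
3*x^2 + 3*x*y - 3*y^2 + 2*y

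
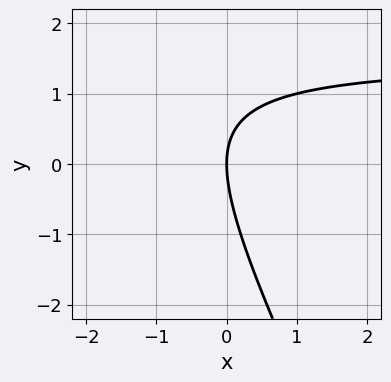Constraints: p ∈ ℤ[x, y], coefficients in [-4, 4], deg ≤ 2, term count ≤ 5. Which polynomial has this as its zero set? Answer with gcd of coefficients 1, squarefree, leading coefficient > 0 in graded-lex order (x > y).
2*x*y + y^2 - 3*x

First, deg p = 2. No degree-1 curve has this shape.
Next, observable constraints: it crosses the y-axis at the gridline y = 0; one x-axis crossing is at x = 0.
Finally, these observations pin down the coefficients.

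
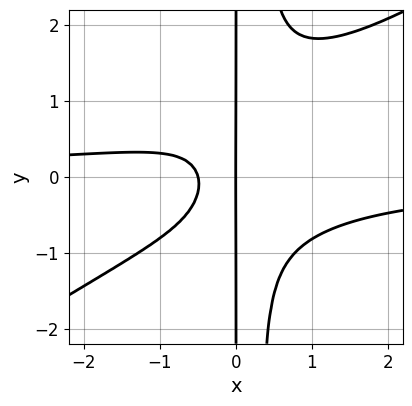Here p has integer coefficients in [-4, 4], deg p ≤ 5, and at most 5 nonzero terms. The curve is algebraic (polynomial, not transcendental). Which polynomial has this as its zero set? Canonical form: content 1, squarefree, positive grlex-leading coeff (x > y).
Degree: no degree-3 curve has this shape, so deg p = 4.
Reading off the gridlines: one x-axis crossing is at x = 0; every point of the y-axis in the box is on the curve.
Fitting integer coefficients to these (and the overall shape) gives p.

2*x^3*y - 3*x^2*y^2 + x*y^2 + 2*x^2 + x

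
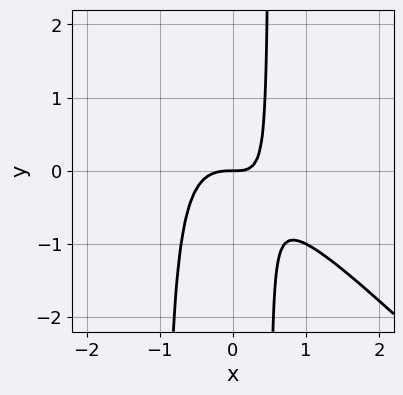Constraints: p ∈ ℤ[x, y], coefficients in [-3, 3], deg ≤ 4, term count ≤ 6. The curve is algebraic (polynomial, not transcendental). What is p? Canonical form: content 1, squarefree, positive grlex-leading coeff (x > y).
The degree is 3 — the shape is more complex than any degree-2 curve.
Checking where it meets the axes: it meets the x-axis at x = 0 (among the integer gridlines); it meets the y-axis at y = 0 (among the integer gridlines).
Together with the visible shape, these determine p as stated.

2*x^3 + 2*x^2*y + x*y - y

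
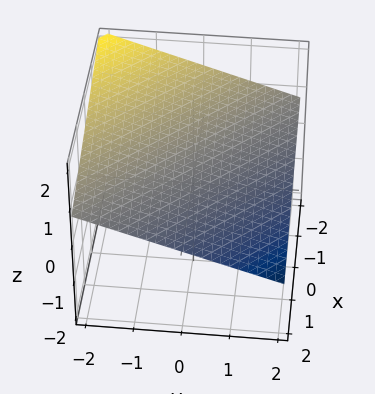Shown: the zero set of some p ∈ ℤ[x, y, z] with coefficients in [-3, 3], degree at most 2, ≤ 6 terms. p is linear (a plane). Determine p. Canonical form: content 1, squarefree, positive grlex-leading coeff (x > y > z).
x + y + 3*z - 2

1. deg p = 1. Every cross-section is a straight line — this is a plane.
2. From the visible intercepts: it crosses the x-axis at the gridline x = 2; one y-axis crossing is at y = 2.
3. The integer polynomial consistent with all of this is the stated p.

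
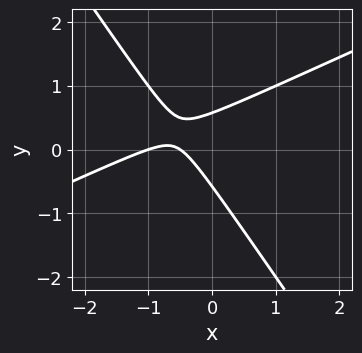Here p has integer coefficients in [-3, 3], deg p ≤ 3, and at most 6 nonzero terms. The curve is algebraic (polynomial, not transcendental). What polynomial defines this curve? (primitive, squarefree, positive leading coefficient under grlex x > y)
2*x^2 - 3*x*y - 3*y^2 + 3*x + 1

1. deg p = 2. A generic line meets the curve in up to 2 points.
2. Checking where it meets the axes: it crosses the x-axis at the gridline x = -1.
3. Matching integer coefficients to the picture gives p.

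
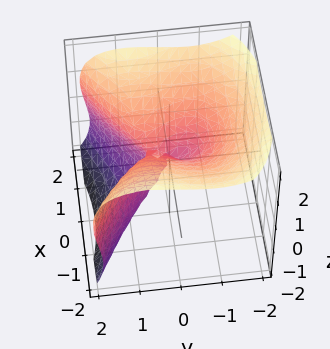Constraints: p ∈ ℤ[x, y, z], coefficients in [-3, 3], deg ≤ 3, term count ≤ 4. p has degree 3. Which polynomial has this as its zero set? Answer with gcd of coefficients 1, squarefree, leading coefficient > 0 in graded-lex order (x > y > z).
1. Degree: a generic line meets the surface in up to 3 points, so deg p = 3.
2. Against the integer gridlines: it meets the y-axis at y = 0 (among the integer gridlines); it meets the z-axis at z = 0 (among the integer gridlines); one x-axis crossing is at x = 0.
3. These observations pin down the coefficients.

2*y^3 + 2*z^3 - 3*x^2 - 2*y*z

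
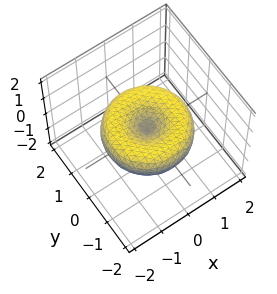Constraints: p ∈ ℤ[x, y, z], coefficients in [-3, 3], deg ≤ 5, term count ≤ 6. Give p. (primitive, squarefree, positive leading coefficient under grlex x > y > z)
First, deg p = 4. The shape is more complex than any degree-3 surface.
Next, by symmetry, the surface is invariant under rotation about z: p = q(x² + y², z).
Next, from the axis intercepts and sections: one y-axis crossing is at y = 0; a circular section at z = 0 has radius between 1 and 2; it crosses the z-axis at the gridline z = 0; it meets the x-axis at x = 0 (among the integer gridlines).
Finally, the integer polynomial consistent with all of this is the stated p.

x^4 + 2*x^2*y^2 + y^4 - 2*x^2 - 2*y^2 + 3*z^2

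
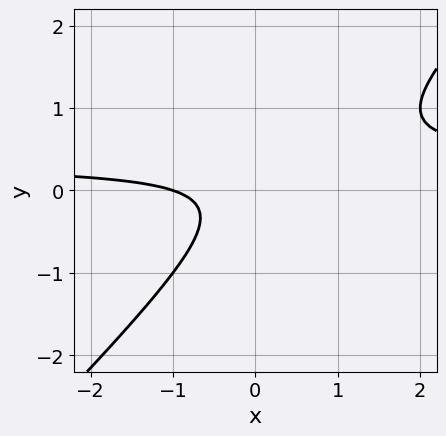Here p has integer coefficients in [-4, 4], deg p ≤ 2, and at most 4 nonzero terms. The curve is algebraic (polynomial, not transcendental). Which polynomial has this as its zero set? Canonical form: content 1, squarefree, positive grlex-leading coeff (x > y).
The degree is 2 — a generic line meets the curve in up to 2 points.
From the visible intercepts: one x-axis crossing is at x = -1; the curve avoids every integer y-axis point in the box.
Matching integer coefficients to the picture gives p.

3*x*y - 3*y^2 - x - 1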